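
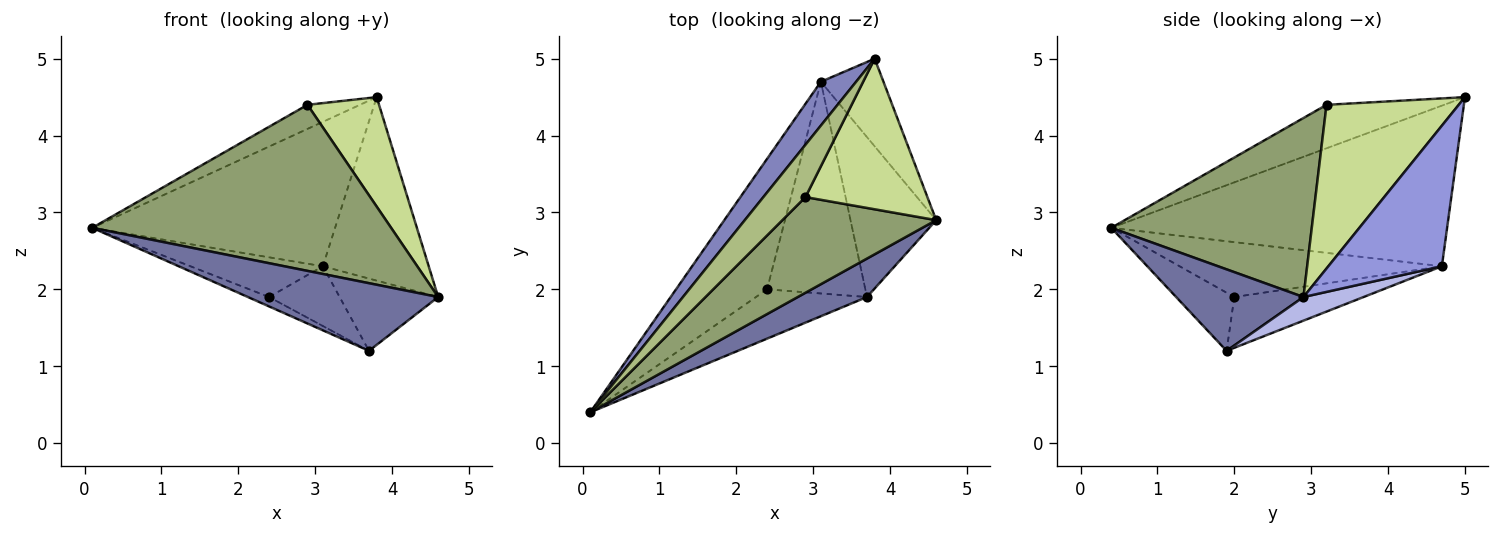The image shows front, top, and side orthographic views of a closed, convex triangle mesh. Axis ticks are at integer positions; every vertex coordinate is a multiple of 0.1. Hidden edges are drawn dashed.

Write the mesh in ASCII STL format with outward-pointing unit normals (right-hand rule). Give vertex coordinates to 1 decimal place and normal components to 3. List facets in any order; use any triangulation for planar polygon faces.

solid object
 facet normal 0.503 -0.752 0.427
  outer loop
   vertex 3.7 1.9 1.2
   vertex 4.6 2.9 1.9
   vertex 0.1 0.4 2.8
  endloop
 endfacet
 facet normal -0.798 0.577 0.175
  outer loop
   vertex 3.1 4.7 2.3
   vertex 0.1 0.4 2.8
   vertex 3.8 5.0 4.5
  endloop
 endfacet
 facet normal 0.695 0.648 -0.310
  outer loop
   vertex 3.1 4.7 2.3
   vertex 3.8 5.0 4.5
   vertex 4.6 2.9 1.9
  endloop
 endfacet
 facet normal 0.244 0.399 -0.884
  outer loop
   vertex 3.1 4.7 2.3
   vertex 4.6 2.9 1.9
   vertex 3.7 1.9 1.2
  endloop
 endfacet
 facet normal 0.503 -0.749 0.432
  outer loop
   vertex 2.9 3.2 4.4
   vertex 0.1 0.4 2.8
   vertex 4.6 2.9 1.9
  endloop
 endfacet
 facet normal -0.684 0.305 0.663
  outer loop
   vertex 2.9 3.2 4.4
   vertex 3.8 5.0 4.5
   vertex 0.1 0.4 2.8
  endloop
 endfacet
 facet normal 0.736 -0.398 0.548
  outer loop
   vertex 2.9 3.2 4.4
   vertex 4.6 2.9 1.9
   vertex 3.8 5.0 4.5
  endloop
 endfacet
 facet normal -0.458 0.166 -0.873
  outer loop
   vertex 2.4 2.0 1.9
   vertex 3.7 1.9 1.2
   vertex 0.1 0.4 2.8
  endloop
 endfacet
 facet normal -0.500 0.252 -0.829
  outer loop
   vertex 2.4 2.0 1.9
   vertex 0.1 0.4 2.8
   vertex 3.1 4.7 2.3
  endloop
 endfacet
 facet normal -0.445 0.243 -0.862
  outer loop
   vertex 2.4 2.0 1.9
   vertex 3.1 4.7 2.3
   vertex 3.7 1.9 1.2
  endloop
 endfacet
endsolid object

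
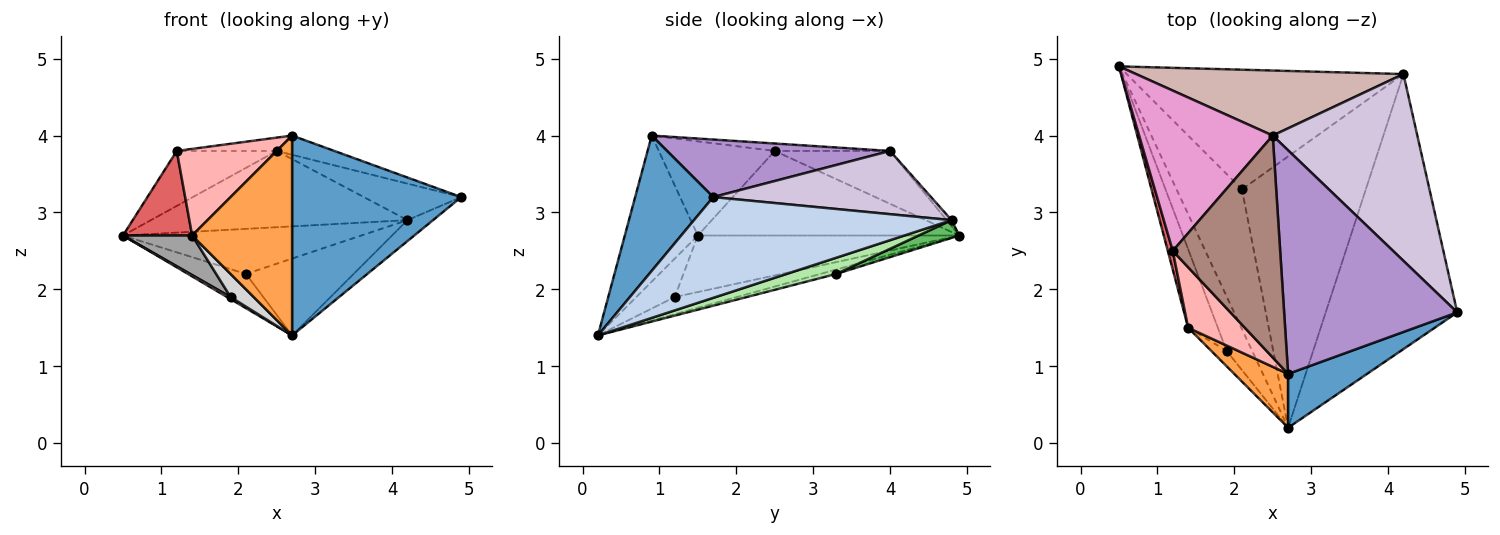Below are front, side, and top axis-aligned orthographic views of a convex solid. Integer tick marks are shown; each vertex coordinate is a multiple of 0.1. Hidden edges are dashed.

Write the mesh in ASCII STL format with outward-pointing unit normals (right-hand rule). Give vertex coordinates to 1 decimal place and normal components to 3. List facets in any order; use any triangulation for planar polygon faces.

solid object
 facet normal 0.407 -0.882 0.237
  outer loop
   vertex 2.7 0.9 4.0
   vertex 2.7 0.2 1.4
   vertex 4.9 1.7 3.2
  endloop
 endfacet
 facet normal 0.607 0.060 -0.792
  outer loop
   vertex 4.2 4.8 2.9
   vertex 4.9 1.7 3.2
   vertex 2.7 0.2 1.4
  endloop
 endfacet
 facet normal -0.577 -0.789 0.212
  outer loop
   vertex 1.4 1.5 2.7
   vertex 2.7 0.2 1.4
   vertex 2.7 0.9 4.0
  endloop
 endfacet
 facet normal -0.065 0.237 -0.969
  outer loop
   vertex 2.1 3.3 2.2
   vertex 2.7 0.2 1.4
   vertex 0.5 4.9 2.7
  endloop
 endfacet
 facet normal 0.060 0.352 -0.934
  outer loop
   vertex 2.1 3.3 2.2
   vertex 0.5 4.9 2.7
   vertex 4.2 4.8 2.9
  endloop
 endfacet
 facet normal 0.125 0.271 -0.955
  outer loop
   vertex 2.1 3.3 2.2
   vertex 4.2 4.8 2.9
   vertex 2.7 0.2 1.4
  endloop
 endfacet
 facet normal -0.965 -0.255 0.057
  outer loop
   vertex 1.2 2.5 3.8
   vertex 0.5 4.9 2.7
   vertex 1.4 1.5 2.7
  endloop
 endfacet
 facet normal -0.689 -0.594 0.415
  outer loop
   vertex 1.2 2.5 3.8
   vertex 1.4 1.5 2.7
   vertex 2.7 0.9 4.0
  endloop
 endfacet
 facet normal 0.314 0.081 0.946
  outer loop
   vertex 2.5 4.0 3.8
   vertex 2.7 0.9 4.0
   vertex 4.9 1.7 3.2
  endloop
 endfacet
 facet normal 0.394 0.176 0.902
  outer loop
   vertex 2.5 4.0 3.8
   vertex 4.9 1.7 3.2
   vertex 4.2 4.8 2.9
  endloop
 endfacet
 facet normal -0.069 0.060 0.996
  outer loop
   vertex 2.5 4.0 3.8
   vertex 1.2 2.5 3.8
   vertex 2.7 0.9 4.0
  endloop
 endfacet
 facet normal -0.015 0.761 0.649
  outer loop
   vertex 2.5 4.0 3.8
   vertex 4.2 4.8 2.9
   vertex 0.5 4.9 2.7
  endloop
 endfacet
 facet normal -0.351 0.304 0.886
  outer loop
   vertex 2.5 4.0 3.8
   vertex 0.5 4.9 2.7
   vertex 1.2 2.5 3.8
  endloop
 endfacet
 facet normal -0.558 -0.032 -0.829
  outer loop
   vertex 1.9 1.2 1.9
   vertex 0.5 4.9 2.7
   vertex 2.7 0.2 1.4
  endloop
 endfacet
 facet normal -0.862 -0.228 -0.453
  outer loop
   vertex 1.9 1.2 1.9
   vertex 1.4 1.5 2.7
   vertex 0.5 4.9 2.7
  endloop
 endfacet
 facet normal -0.811 -0.487 -0.324
  outer loop
   vertex 1.9 1.2 1.9
   vertex 2.7 0.2 1.4
   vertex 1.4 1.5 2.7
  endloop
 endfacet
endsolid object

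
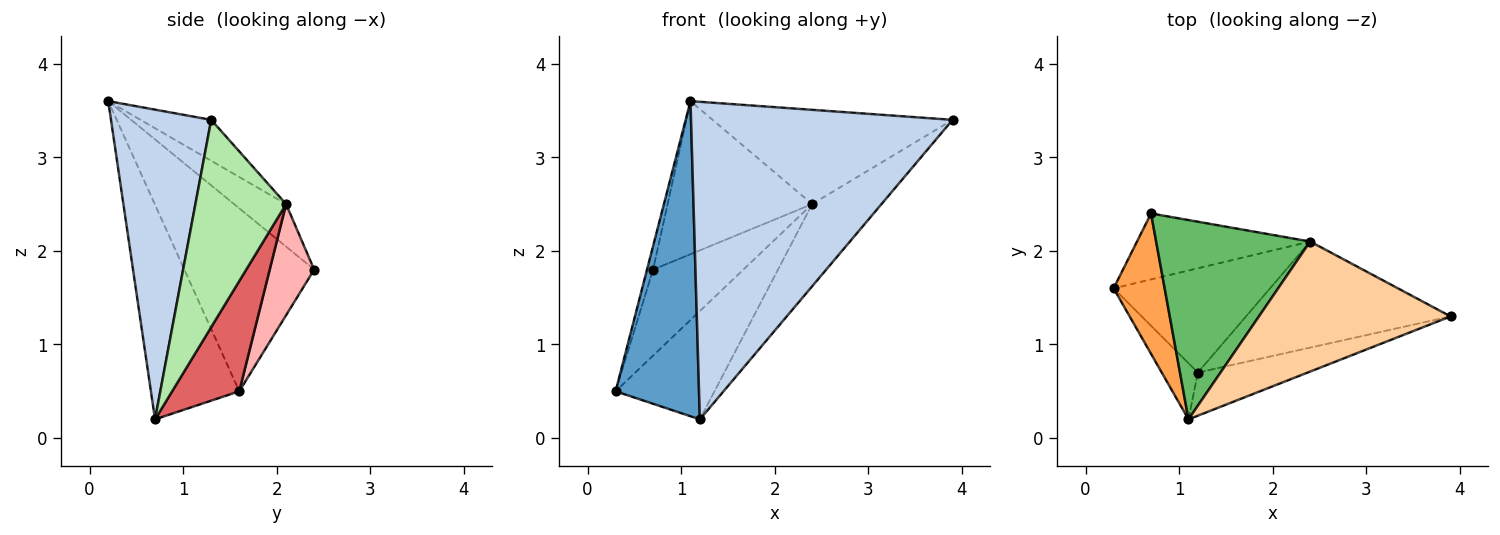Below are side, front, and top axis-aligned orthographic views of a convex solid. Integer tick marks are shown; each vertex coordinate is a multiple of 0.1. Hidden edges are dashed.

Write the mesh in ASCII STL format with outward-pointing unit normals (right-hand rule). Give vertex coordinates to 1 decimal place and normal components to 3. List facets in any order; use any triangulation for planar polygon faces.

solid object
 facet normal -0.722 -0.681 -0.121
  outer loop
   vertex 1.2 0.7 0.2
   vertex 1.1 0.2 3.6
   vertex 0.3 1.6 0.5
  endloop
 endfacet
 facet normal 0.355 -0.926 -0.126
  outer loop
   vertex 1.2 0.7 0.2
   vertex 3.9 1.3 3.4
   vertex 1.1 0.2 3.6
  endloop
 endfacet
 facet normal -0.962 0.045 0.269
  outer loop
   vertex 0.7 2.4 1.8
   vertex 0.3 1.6 0.5
   vertex 1.1 0.2 3.6
  endloop
 endfacet
 facet normal -0.170 0.578 0.798
  outer loop
   vertex 2.4 2.1 2.5
   vertex 1.1 0.2 3.6
   vertex 3.9 1.3 3.4
  endloop
 endfacet
 facet normal -0.214 0.595 0.775
  outer loop
   vertex 2.4 2.1 2.5
   vertex 0.7 2.4 1.8
   vertex 1.1 0.2 3.6
  endloop
 endfacet
 facet normal 0.625 0.478 -0.617
  outer loop
   vertex 2.4 2.1 2.5
   vertex 3.9 1.3 3.4
   vertex 1.2 0.7 0.2
  endloop
 endfacet
 facet normal 0.439 0.647 -0.623
  outer loop
   vertex 2.4 2.1 2.5
   vertex 1.2 0.7 0.2
   vertex 0.3 1.6 0.5
  endloop
 endfacet
 facet normal 0.364 0.739 -0.567
  outer loop
   vertex 2.4 2.1 2.5
   vertex 0.3 1.6 0.5
   vertex 0.7 2.4 1.8
  endloop
 endfacet
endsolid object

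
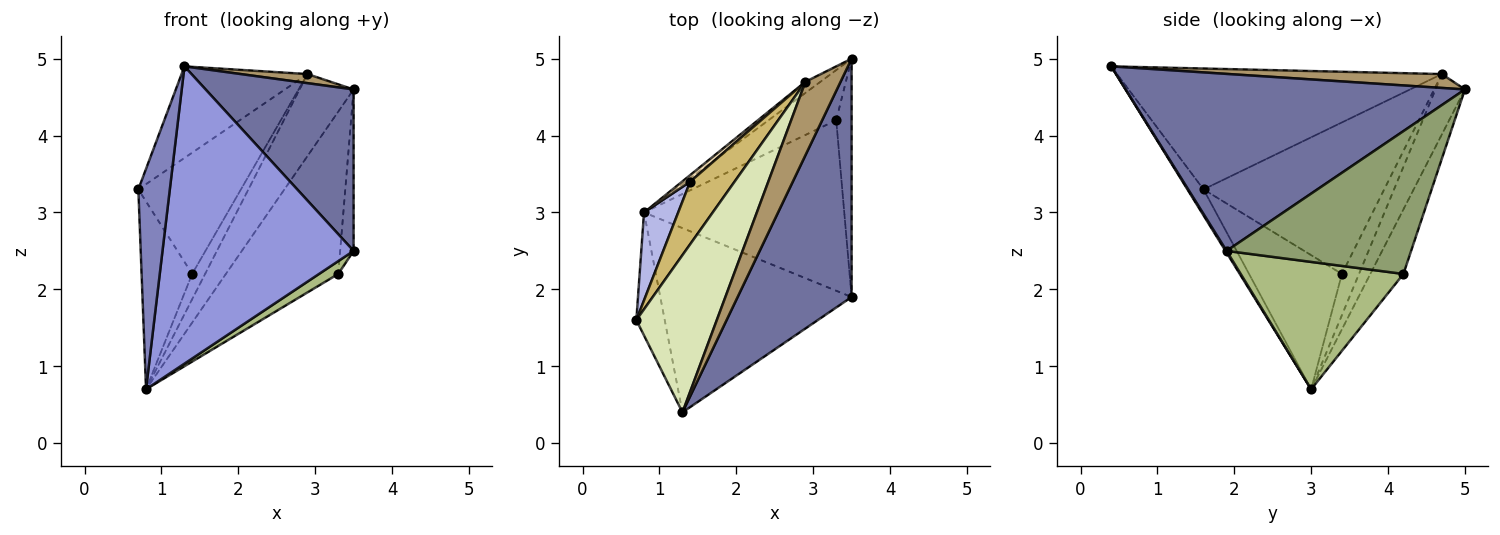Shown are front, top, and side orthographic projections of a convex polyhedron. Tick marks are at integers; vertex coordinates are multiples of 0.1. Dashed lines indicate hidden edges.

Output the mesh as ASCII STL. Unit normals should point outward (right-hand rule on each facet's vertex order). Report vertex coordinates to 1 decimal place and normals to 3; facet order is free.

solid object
 facet normal 0.789 -0.344 0.508
  outer loop
   vertex 1.3 0.4 4.9
   vertex 3.5 1.9 2.5
   vertex 3.5 5.0 4.6
  endloop
 endfacet
 facet normal -0.408 -0.797 -0.445
  outer loop
   vertex 1.3 0.4 4.9
   vertex 0.7 1.6 3.3
   vertex 0.8 3.0 0.7
  endloop
 endfacet
 facet normal 0.005 -0.850 -0.527
  outer loop
   vertex 1.3 0.4 4.9
   vertex 0.8 3.0 0.7
   vertex 3.5 1.9 2.5
  endloop
 endfacet
 facet normal -0.857 0.467 0.218
  outer loop
   vertex 1.4 3.4 2.2
   vertex 0.8 3.0 0.7
   vertex 0.7 1.6 3.3
  endloop
 endfacet
 facet normal 0.992 0.072 -0.107
  outer loop
   vertex 3.3 4.2 2.2
   vertex 3.5 5.0 4.6
   vertex 3.5 1.9 2.5
  endloop
 endfacet
 facet normal 0.536 -0.063 -0.842
  outer loop
   vertex 3.3 4.2 2.2
   vertex 3.5 1.9 2.5
   vertex 0.8 3.0 0.7
  endloop
 endfacet
 facet normal -0.271 0.920 -0.284
  outer loop
   vertex 3.3 4.2 2.2
   vertex 0.8 3.0 0.7
   vertex 3.5 5.0 4.6
  endloop
 endfacet
 facet normal -0.792 0.307 0.527
  outer loop
   vertex 2.9 4.7 4.8
   vertex 0.7 1.6 3.3
   vertex 1.3 0.4 4.9
  endloop
 endfacet
 facet normal 0.365 -0.114 0.924
  outer loop
   vertex 2.9 4.7 4.8
   vertex 1.3 0.4 4.9
   vertex 3.5 5.0 4.6
  endloop
 endfacet
 facet normal -0.843 0.479 0.247
  outer loop
   vertex 2.9 4.7 4.8
   vertex 1.4 3.4 2.2
   vertex 0.7 1.6 3.3
  endloop
 endfacet
 facet normal -0.475 0.872 -0.118
  outer loop
   vertex 2.9 4.7 4.8
   vertex 3.5 5.0 4.6
   vertex 0.8 3.0 0.7
  endloop
 endfacet
 facet normal -0.787 0.597 0.156
  outer loop
   vertex 2.9 4.7 4.8
   vertex 0.8 3.0 0.7
   vertex 1.4 3.4 2.2
  endloop
 endfacet
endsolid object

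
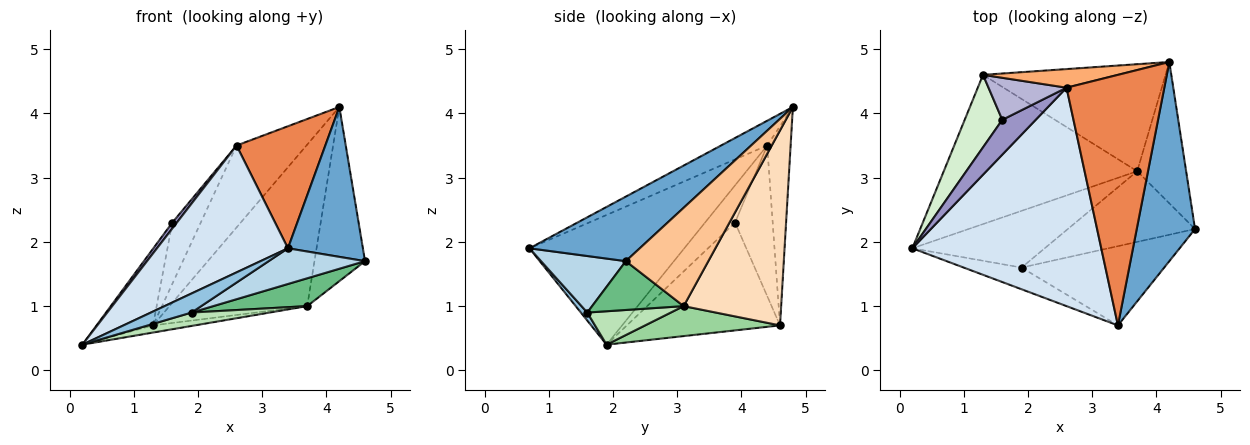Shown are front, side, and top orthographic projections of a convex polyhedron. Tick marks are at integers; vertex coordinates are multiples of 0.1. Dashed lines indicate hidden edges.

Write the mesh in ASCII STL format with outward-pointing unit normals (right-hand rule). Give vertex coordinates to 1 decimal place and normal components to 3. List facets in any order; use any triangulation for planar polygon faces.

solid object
 facet normal 0.663 -0.450 0.598
  outer loop
   vertex 3.4 0.7 1.9
   vertex 4.6 2.2 1.7
   vertex 4.2 4.8 4.1
  endloop
 endfacet
 facet normal 0.104 -0.657 -0.747
  outer loop
   vertex 1.9 1.6 0.9
   vertex 3.4 0.7 1.9
   vertex 0.2 1.9 0.4
  endloop
 endfacet
 facet normal 0.340 -0.386 -0.857
  outer loop
   vertex 1.9 1.6 0.9
   vertex 4.6 2.2 1.7
   vertex 3.4 0.7 1.9
  endloop
 endfacet
 facet normal -0.510 -0.432 0.744
  outer loop
   vertex 2.6 4.4 3.5
   vertex 0.2 1.9 0.4
   vertex 3.4 0.7 1.9
  endloop
 endfacet
 facet normal -0.222 -0.427 0.877
  outer loop
   vertex 2.6 4.4 3.5
   vertex 3.4 0.7 1.9
   vertex 4.2 4.8 4.1
  endloop
 endfacet
 facet normal -0.311 0.927 0.210
  outer loop
   vertex 2.6 4.4 3.5
   vertex 4.2 4.8 4.1
   vertex 1.3 4.6 0.7
  endloop
 endfacet
 facet normal 0.785 0.481 -0.390
  outer loop
   vertex 3.7 3.1 1.0
   vertex 4.2 4.8 4.1
   vertex 4.6 2.2 1.7
  endloop
 endfacet
 facet normal 0.508 0.718 -0.476
  outer loop
   vertex 3.7 3.1 1.0
   vertex 1.3 4.6 0.7
   vertex 4.2 4.8 4.1
  endloop
 endfacet
 facet normal 0.336 -0.345 -0.876
  outer loop
   vertex 3.7 3.1 1.0
   vertex 4.6 2.2 1.7
   vertex 1.9 1.6 0.9
  endloop
 endfacet
 facet normal 0.153 0.047 -0.987
  outer loop
   vertex 3.7 3.1 1.0
   vertex 0.2 1.9 0.4
   vertex 1.3 4.6 0.7
  endloop
 endfacet
 facet normal 0.239 -0.223 -0.945
  outer loop
   vertex 3.7 3.1 1.0
   vertex 1.9 1.6 0.9
   vertex 0.2 1.9 0.4
  endloop
 endfacet
 facet normal -0.892 0.329 0.311
  outer loop
   vertex 1.6 3.9 2.3
   vertex 1.3 4.6 0.7
   vertex 0.2 1.9 0.4
  endloop
 endfacet
 facet normal -0.740 -0.112 0.663
  outer loop
   vertex 1.6 3.9 2.3
   vertex 0.2 1.9 0.4
   vertex 2.6 4.4 3.5
  endloop
 endfacet
 facet normal -0.737 0.557 0.382
  outer loop
   vertex 1.6 3.9 2.3
   vertex 2.6 4.4 3.5
   vertex 1.3 4.6 0.7
  endloop
 endfacet
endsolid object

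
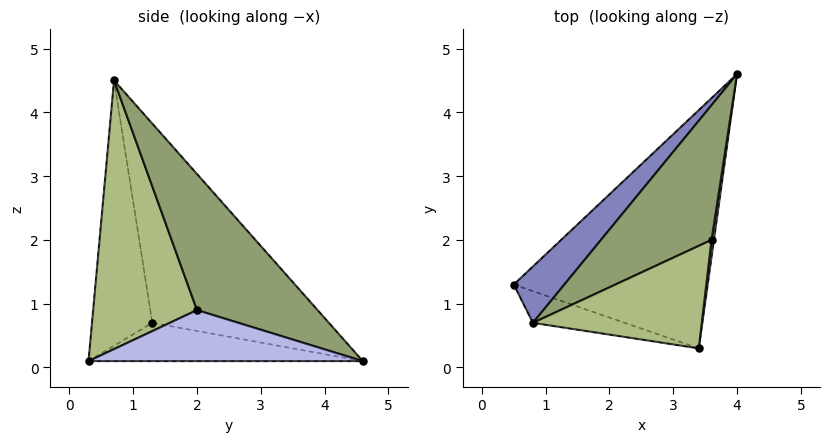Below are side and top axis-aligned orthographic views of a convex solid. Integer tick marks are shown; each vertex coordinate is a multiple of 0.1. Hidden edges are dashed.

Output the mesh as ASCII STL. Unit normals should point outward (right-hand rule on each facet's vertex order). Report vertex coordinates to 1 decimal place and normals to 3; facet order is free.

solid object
 facet normal -0.194 0.027 -0.981
  outer loop
   vertex 3.4 0.3 0.1
   vertex 0.5 1.3 0.7
   vertex 4.0 4.6 0.1
  endloop
 endfacet
 facet normal -0.661 0.731 0.168
  outer loop
   vertex 0.8 0.7 4.5
   vertex 4.0 4.6 0.1
   vertex 0.5 1.3 0.7
  endloop
 endfacet
 facet normal -0.346 -0.931 -0.120
  outer loop
   vertex 0.8 0.7 4.5
   vertex 0.5 1.3 0.7
   vertex 3.4 0.3 0.1
  endloop
 endfacet
 facet normal 0.989 -0.138 0.046
  outer loop
   vertex 3.6 2.0 0.9
   vertex 3.4 0.3 0.1
   vertex 4.0 4.6 0.1
  endloop
 endfacet
 facet normal 0.774 0.074 0.629
  outer loop
   vertex 3.6 2.0 0.9
   vertex 4.0 4.6 0.1
   vertex 0.8 0.7 4.5
  endloop
 endfacet
 facet normal 0.799 -0.330 0.502
  outer loop
   vertex 3.6 2.0 0.9
   vertex 0.8 0.7 4.5
   vertex 3.4 0.3 0.1
  endloop
 endfacet
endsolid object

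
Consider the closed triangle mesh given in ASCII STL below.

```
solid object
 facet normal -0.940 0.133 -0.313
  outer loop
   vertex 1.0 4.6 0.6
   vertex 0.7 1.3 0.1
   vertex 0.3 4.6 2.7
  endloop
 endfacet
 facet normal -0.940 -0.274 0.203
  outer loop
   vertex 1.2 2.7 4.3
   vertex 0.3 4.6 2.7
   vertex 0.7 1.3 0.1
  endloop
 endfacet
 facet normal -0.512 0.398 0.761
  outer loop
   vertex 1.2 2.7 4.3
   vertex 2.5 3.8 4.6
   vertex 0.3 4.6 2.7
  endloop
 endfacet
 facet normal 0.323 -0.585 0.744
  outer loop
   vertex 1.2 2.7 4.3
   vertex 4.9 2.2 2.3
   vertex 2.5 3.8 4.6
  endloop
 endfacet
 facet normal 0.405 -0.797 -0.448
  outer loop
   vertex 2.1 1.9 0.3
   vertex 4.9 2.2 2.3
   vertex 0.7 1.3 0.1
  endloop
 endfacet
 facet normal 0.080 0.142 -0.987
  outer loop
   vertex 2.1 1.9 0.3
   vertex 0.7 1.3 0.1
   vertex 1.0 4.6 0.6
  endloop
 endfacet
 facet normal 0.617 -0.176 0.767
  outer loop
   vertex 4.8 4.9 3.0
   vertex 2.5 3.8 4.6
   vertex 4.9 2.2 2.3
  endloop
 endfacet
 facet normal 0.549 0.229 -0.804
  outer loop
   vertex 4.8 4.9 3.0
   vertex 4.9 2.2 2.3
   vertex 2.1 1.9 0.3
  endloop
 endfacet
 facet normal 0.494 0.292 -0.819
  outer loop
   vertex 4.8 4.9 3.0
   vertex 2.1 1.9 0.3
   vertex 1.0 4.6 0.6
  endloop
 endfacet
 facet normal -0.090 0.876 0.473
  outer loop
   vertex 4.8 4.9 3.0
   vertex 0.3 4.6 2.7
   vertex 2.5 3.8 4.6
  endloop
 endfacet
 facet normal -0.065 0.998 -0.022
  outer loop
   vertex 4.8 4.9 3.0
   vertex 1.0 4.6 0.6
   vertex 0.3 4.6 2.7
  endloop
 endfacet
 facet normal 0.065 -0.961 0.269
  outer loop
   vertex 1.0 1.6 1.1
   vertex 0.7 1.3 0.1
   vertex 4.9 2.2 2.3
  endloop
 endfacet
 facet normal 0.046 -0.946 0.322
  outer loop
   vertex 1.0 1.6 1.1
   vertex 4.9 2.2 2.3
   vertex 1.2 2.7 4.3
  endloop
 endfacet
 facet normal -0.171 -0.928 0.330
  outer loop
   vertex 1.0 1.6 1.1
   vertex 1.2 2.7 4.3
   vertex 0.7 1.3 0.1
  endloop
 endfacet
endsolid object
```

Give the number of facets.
14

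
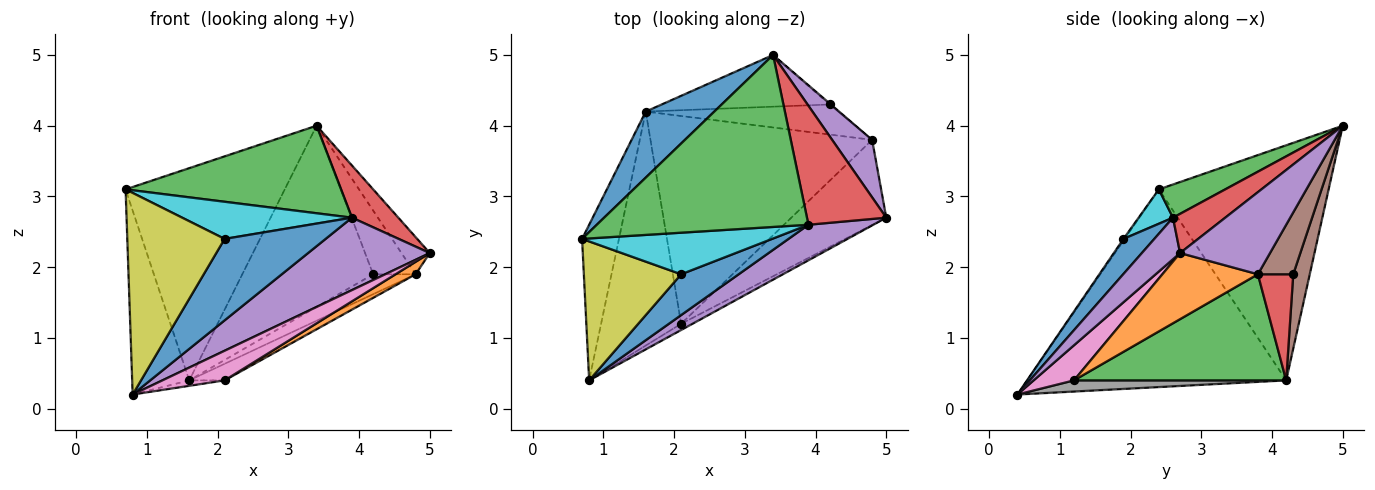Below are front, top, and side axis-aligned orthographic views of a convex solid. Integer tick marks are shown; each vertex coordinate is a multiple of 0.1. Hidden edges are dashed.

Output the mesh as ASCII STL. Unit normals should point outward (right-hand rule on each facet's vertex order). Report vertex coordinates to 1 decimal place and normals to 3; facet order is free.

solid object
 facet normal -0.714 0.669 0.208
  outer loop
   vertex 1.6 4.2 0.4
   vertex 0.7 2.4 3.1
   vertex 3.4 5.0 4.0
  endloop
 endfacet
 facet normal -0.961 0.212 -0.179
  outer loop
   vertex 1.6 4.2 0.4
   vertex 0.8 0.4 0.2
   vertex 0.7 2.4 3.1
  endloop
 endfacet
 facet normal 0.138 -0.449 0.883
  outer loop
   vertex 3.9 2.6 2.7
   vertex 3.4 5.0 4.0
   vertex 0.7 2.4 3.1
  endloop
 endfacet
 facet normal 0.412 -0.366 0.834
  outer loop
   vertex 3.9 2.6 2.7
   vertex 5.0 2.7 2.2
   vertex 3.4 5.0 4.0
  endloop
 endfacet
 facet normal 0.271 -0.864 0.424
  outer loop
   vertex 3.9 2.6 2.7
   vertex 0.8 0.4 0.2
   vertex 5.0 2.7 2.2
  endloop
 endfacet
 facet normal 0.120 0.955 -0.272
  outer loop
   vertex 4.2 4.3 1.9
   vertex 1.6 4.2 0.4
   vertex 3.4 5.0 4.0
  endloop
 endfacet
 facet normal 0.535 -0.827 -0.174
  outer loop
   vertex 2.1 1.2 0.4
   vertex 5.0 2.7 2.2
   vertex 0.8 0.4 0.2
  endloop
 endfacet
 facet normal 0.138 0.023 -0.990
  outer loop
   vertex 2.1 1.2 0.4
   vertex 0.8 0.4 0.2
   vertex 1.6 4.2 0.4
  endloop
 endfacet
 facet normal -0.010 -0.823 0.567
  outer loop
   vertex 2.1 1.9 2.4
   vertex 0.7 2.4 3.1
   vertex 0.8 0.4 0.2
  endloop
 endfacet
 facet normal 0.134 -0.660 0.739
  outer loop
   vertex 2.1 1.9 2.4
   vertex 3.9 2.6 2.7
   vertex 0.7 2.4 3.1
  endloop
 endfacet
 facet normal 0.263 -0.862 0.432
  outer loop
   vertex 2.1 1.9 2.4
   vertex 0.8 0.4 0.2
   vertex 3.9 2.6 2.7
  endloop
 endfacet
 facet normal 0.567 -0.119 -0.815
  outer loop
   vertex 4.8 3.8 1.9
   vertex 5.0 2.7 2.2
   vertex 2.1 1.2 0.4
  endloop
 endfacet
 facet normal 0.431 0.072 -0.900
  outer loop
   vertex 4.8 3.8 1.9
   vertex 2.1 1.2 0.4
   vertex 1.6 4.2 0.4
  endloop
 endfacet
 facet normal 0.418 0.501 -0.758
  outer loop
   vertex 4.8 3.8 1.9
   vertex 1.6 4.2 0.4
   vertex 4.2 4.3 1.9
  endloop
 endfacet
 facet normal 0.865 0.272 0.421
  outer loop
   vertex 4.8 3.8 1.9
   vertex 3.4 5.0 4.0
   vertex 5.0 2.7 2.2
  endloop
 endfacet
 facet normal 0.640 0.768 -0.012
  outer loop
   vertex 4.8 3.8 1.9
   vertex 4.2 4.3 1.9
   vertex 3.4 5.0 4.0
  endloop
 endfacet
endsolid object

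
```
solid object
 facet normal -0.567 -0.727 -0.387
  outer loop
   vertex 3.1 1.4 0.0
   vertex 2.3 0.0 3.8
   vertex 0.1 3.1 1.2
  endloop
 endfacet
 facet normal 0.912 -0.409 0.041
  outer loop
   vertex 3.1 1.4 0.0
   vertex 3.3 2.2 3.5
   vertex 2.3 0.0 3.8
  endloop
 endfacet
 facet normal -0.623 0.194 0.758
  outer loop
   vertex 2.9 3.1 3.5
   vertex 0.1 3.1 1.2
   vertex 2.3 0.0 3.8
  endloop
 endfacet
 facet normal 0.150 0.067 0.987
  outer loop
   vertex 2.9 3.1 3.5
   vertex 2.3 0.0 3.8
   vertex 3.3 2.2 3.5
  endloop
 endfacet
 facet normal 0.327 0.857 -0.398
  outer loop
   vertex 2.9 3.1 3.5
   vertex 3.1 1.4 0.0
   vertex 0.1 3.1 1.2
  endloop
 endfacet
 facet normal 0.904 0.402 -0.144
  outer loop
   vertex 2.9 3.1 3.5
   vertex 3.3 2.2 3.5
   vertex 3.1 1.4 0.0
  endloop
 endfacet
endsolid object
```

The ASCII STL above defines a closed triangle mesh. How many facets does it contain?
6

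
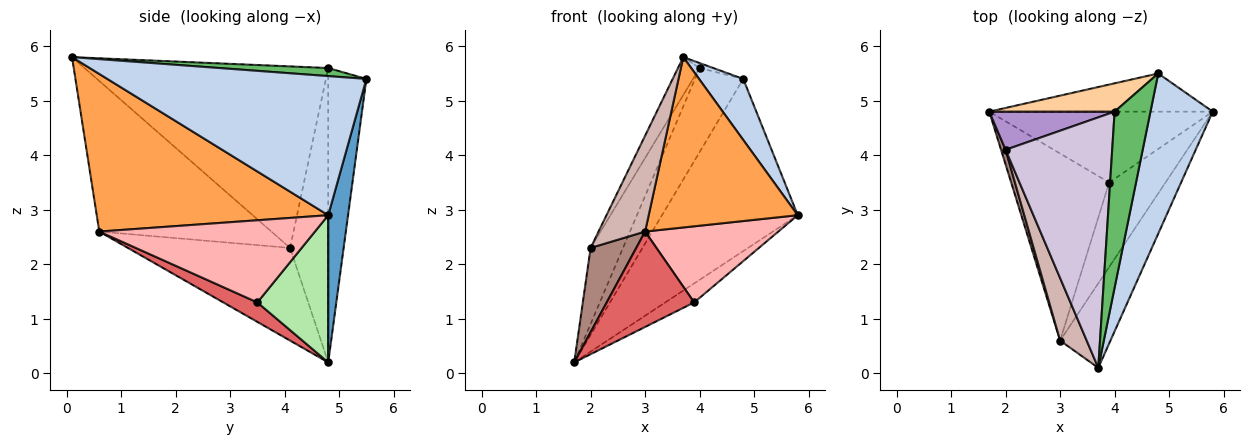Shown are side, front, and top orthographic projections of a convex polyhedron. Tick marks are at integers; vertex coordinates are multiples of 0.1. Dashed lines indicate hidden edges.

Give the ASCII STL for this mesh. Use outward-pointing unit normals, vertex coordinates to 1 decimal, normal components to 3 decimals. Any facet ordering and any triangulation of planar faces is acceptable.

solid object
 facet normal 0.141 0.967 -0.214
  outer loop
   vertex 4.8 5.5 5.4
   vertex 5.8 4.8 2.9
   vertex 1.7 4.8 0.2
  endloop
 endfacet
 facet normal 0.902 -0.154 0.404
  outer loop
   vertex 4.8 5.5 5.4
   vertex 3.7 0.1 5.8
   vertex 5.8 4.8 2.9
  endloop
 endfacet
 facet normal 0.812 -0.523 -0.259
  outer loop
   vertex 3.0 0.6 2.6
   vertex 5.8 4.8 2.9
   vertex 3.7 0.1 5.8
  endloop
 endfacet
 facet normal -0.600 0.758 0.255
  outer loop
   vertex 4.0 4.8 5.6
   vertex 4.8 5.5 5.4
   vertex 1.7 4.8 0.2
  endloop
 endfacet
 facet normal 0.220 0.027 0.975
  outer loop
   vertex 4.0 4.8 5.6
   vertex 3.7 0.1 5.8
   vertex 4.8 5.5 5.4
  endloop
 endfacet
 facet normal 0.537 0.219 -0.815
  outer loop
   vertex 3.9 3.5 1.3
   vertex 1.7 4.8 0.2
   vertex 5.8 4.8 2.9
  endloop
 endfacet
 facet normal 0.174 -0.447 -0.877
  outer loop
   vertex 3.9 3.5 1.3
   vertex 3.0 0.6 2.6
   vertex 1.7 4.8 0.2
  endloop
 endfacet
 facet normal 0.735 -0.454 -0.504
  outer loop
   vertex 3.9 3.5 1.3
   vertex 5.8 4.8 2.9
   vertex 3.0 0.6 2.6
  endloop
 endfacet
 facet normal -0.725 0.616 0.309
  outer loop
   vertex 2.0 4.1 2.3
   vertex 4.0 4.8 5.6
   vertex 1.7 4.8 0.2
  endloop
 endfacet
 facet normal -0.860 0.076 0.505
  outer loop
   vertex 2.0 4.1 2.3
   vertex 3.7 0.1 5.8
   vertex 4.0 4.8 5.6
  endloop
 endfacet
 facet normal -0.962 -0.271 0.047
  outer loop
   vertex 2.0 4.1 2.3
   vertex 1.7 4.8 0.2
   vertex 3.0 0.6 2.6
  endloop
 endfacet
 facet normal -0.952 -0.257 0.168
  outer loop
   vertex 2.0 4.1 2.3
   vertex 3.0 0.6 2.6
   vertex 3.7 0.1 5.8
  endloop
 endfacet
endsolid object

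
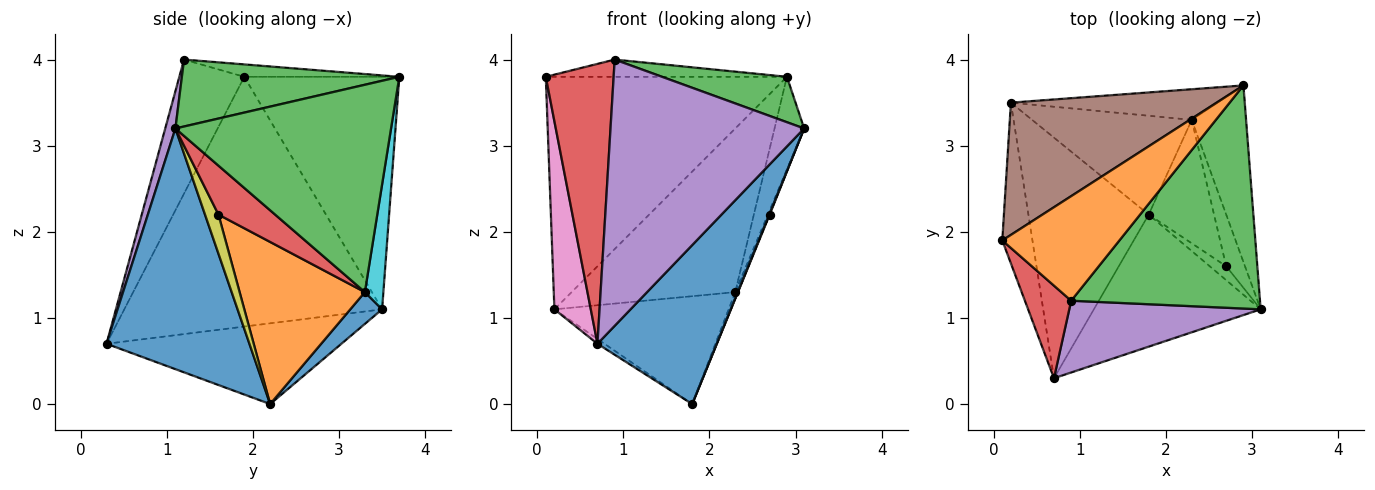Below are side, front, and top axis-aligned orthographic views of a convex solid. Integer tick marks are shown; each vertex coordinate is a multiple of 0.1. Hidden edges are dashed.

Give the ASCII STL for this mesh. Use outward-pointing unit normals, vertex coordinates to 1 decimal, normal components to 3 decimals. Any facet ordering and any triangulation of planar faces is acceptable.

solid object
 facet normal 0.678 -0.566 -0.470
  outer loop
   vertex 0.7 0.3 0.7
   vertex 1.8 2.2 0.0
   vertex 3.1 1.1 3.2
  endloop
 endfacet
 facet normal -0.104 0.162 0.981
  outer loop
   vertex 0.9 1.2 4.0
   vertex 2.9 3.7 3.8
   vertex 0.1 1.9 3.8
  endloop
 endfacet
 facet normal 0.328 -0.188 0.926
  outer loop
   vertex 0.9 1.2 4.0
   vertex 3.1 1.1 3.2
   vertex 2.9 3.7 3.8
  endloop
 endfacet
 facet normal -0.673 -0.702 0.232
  outer loop
   vertex 0.9 1.2 4.0
   vertex 0.1 1.9 3.8
   vertex 0.7 0.3 0.7
  endloop
 endfacet
 facet normal 0.051 -0.964 0.260
  outer loop
   vertex 0.9 1.2 4.0
   vertex 0.7 0.3 0.7
   vertex 3.1 1.1 3.2
  endloop
 endfacet
 facet normal -0.488 0.759 0.432
  outer loop
   vertex 0.2 3.5 1.1
   vertex 0.1 1.9 3.8
   vertex 2.9 3.7 3.8
  endloop
 endfacet
 facet normal -0.983 -0.139 -0.119
  outer loop
   vertex 0.2 3.5 1.1
   vertex 0.7 0.3 0.7
   vertex 0.1 1.9 3.8
  endloop
 endfacet
 facet normal -0.557 0.017 -0.830
  outer loop
   vertex 0.2 3.5 1.1
   vertex 1.8 2.2 0.0
   vertex 0.7 0.3 0.7
  endloop
 endfacet
 facet normal 0.921 -0.037 -0.387
  outer loop
   vertex 2.7 1.6 2.2
   vertex 3.1 1.1 3.2
   vertex 1.8 2.2 0.0
  endloop
 endfacet
 facet normal 0.110 0.977 -0.183
  outer loop
   vertex 2.3 3.3 1.3
   vertex 0.2 3.5 1.1
   vertex 2.9 3.7 3.8
  endloop
 endfacet
 facet normal 0.133 0.731 -0.670
  outer loop
   vertex 2.3 3.3 1.3
   vertex 1.8 2.2 0.0
   vertex 0.2 3.5 1.1
  endloop
 endfacet
 facet normal 0.927 0.020 -0.374
  outer loop
   vertex 2.3 3.3 1.3
   vertex 2.7 1.6 2.2
   vertex 1.8 2.2 0.0
  endloop
 endfacet
 facet normal 0.959 0.132 -0.251
  outer loop
   vertex 2.3 3.3 1.3
   vertex 2.9 3.7 3.8
   vertex 3.1 1.1 3.2
  endloop
 endfacet
 facet normal 0.933 0.030 -0.358
  outer loop
   vertex 2.3 3.3 1.3
   vertex 3.1 1.1 3.2
   vertex 2.7 1.6 2.2
  endloop
 endfacet
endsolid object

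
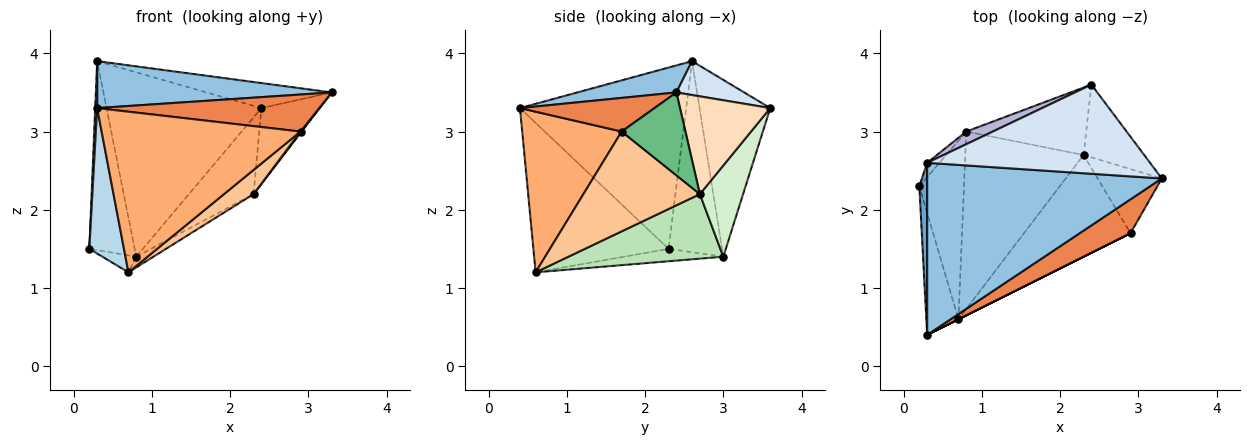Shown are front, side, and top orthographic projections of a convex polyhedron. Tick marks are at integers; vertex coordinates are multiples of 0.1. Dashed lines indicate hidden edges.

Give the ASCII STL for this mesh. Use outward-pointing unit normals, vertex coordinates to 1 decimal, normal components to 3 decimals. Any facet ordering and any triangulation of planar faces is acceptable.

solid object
 facet normal -0.999 -0.012 0.043
  outer loop
   vertex 0.3 2.6 3.9
   vertex 0.2 2.3 1.5
   vertex 0.3 0.4 3.3
  endloop
 endfacet
 facet normal 0.110 -0.262 0.959
  outer loop
   vertex 0.3 2.6 3.9
   vertex 0.3 0.4 3.3
   vertex 3.3 2.4 3.5
  endloop
 endfacet
 facet normal -0.948 -0.243 -0.204
  outer loop
   vertex 0.7 0.6 1.2
   vertex 0.3 0.4 3.3
   vertex 0.2 2.3 1.5
  endloop
 endfacet
 facet normal 0.145 0.267 0.953
  outer loop
   vertex 2.4 3.6 3.3
   vertex 0.3 2.6 3.9
   vertex 3.3 2.4 3.5
  endloop
 endfacet
 facet normal 0.408 -0.673 0.617
  outer loop
   vertex 2.9 1.7 3.0
   vertex 3.3 2.4 3.5
   vertex 0.3 0.4 3.3
  endloop
 endfacet
 facet normal 0.447 -0.894 0.000
  outer loop
   vertex 2.9 1.7 3.0
   vertex 0.3 0.4 3.3
   vertex 0.7 0.6 1.2
  endloop
 endfacet
 facet normal 0.674 -0.171 -0.719
  outer loop
   vertex 2.3 2.7 2.2
   vertex 2.9 1.7 3.0
   vertex 0.7 0.6 1.2
  endloop
 endfacet
 facet normal 0.745 0.482 -0.462
  outer loop
   vertex 2.3 2.7 2.2
   vertex 2.4 3.6 3.3
   vertex 3.3 2.4 3.5
  endloop
 endfacet
 facet normal 0.791 -0.015 -0.612
  outer loop
   vertex 2.3 2.7 2.2
   vertex 3.3 2.4 3.5
   vertex 2.9 1.7 3.0
  endloop
 endfacet
 facet normal -0.266 0.091 -0.960
  outer loop
   vertex 0.8 3.0 1.4
   vertex 0.7 0.6 1.2
   vertex 0.2 2.3 1.5
  endloop
 endfacet
 facet normal 0.478 0.053 -0.877
  outer loop
   vertex 0.8 3.0 1.4
   vertex 2.3 2.7 2.2
   vertex 0.7 0.6 1.2
  endloop
 endfacet
 facet normal 0.449 0.671 -0.590
  outer loop
   vertex 0.8 3.0 1.4
   vertex 2.4 3.6 3.3
   vertex 2.3 2.7 2.2
  endloop
 endfacet
 facet normal -0.762 0.646 -0.049
  outer loop
   vertex 0.8 3.0 1.4
   vertex 0.2 2.3 1.5
   vertex 0.3 2.6 3.9
  endloop
 endfacet
 facet normal -0.415 0.908 0.062
  outer loop
   vertex 0.8 3.0 1.4
   vertex 0.3 2.6 3.9
   vertex 2.4 3.6 3.3
  endloop
 endfacet
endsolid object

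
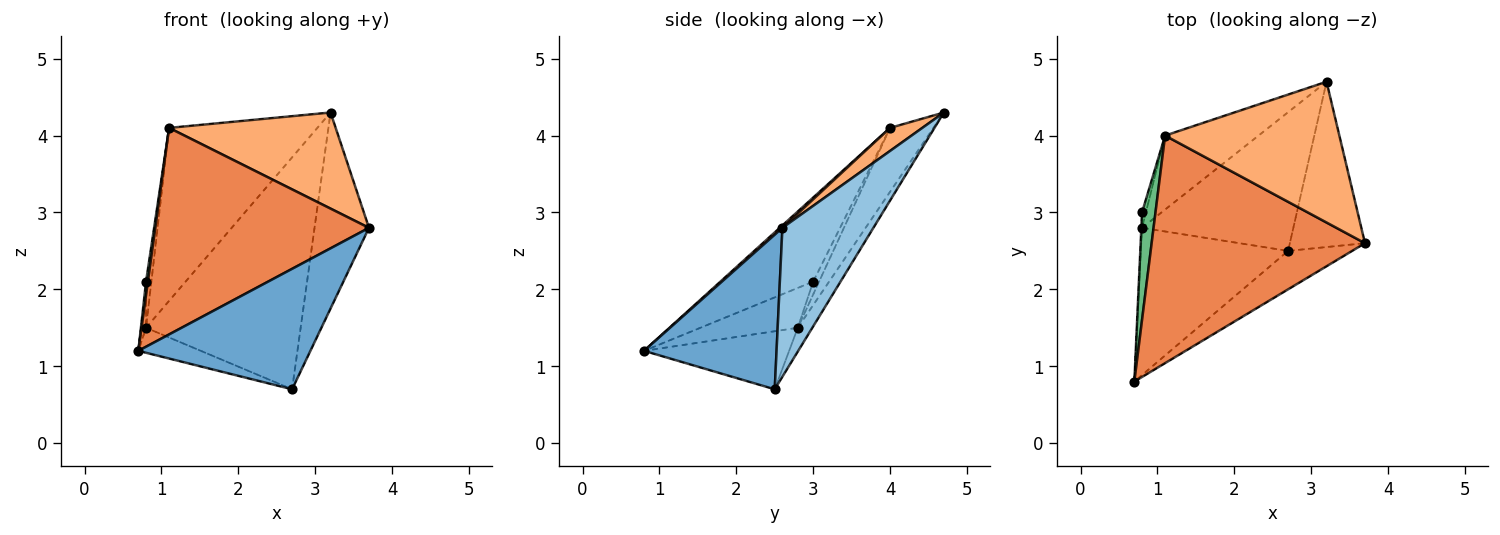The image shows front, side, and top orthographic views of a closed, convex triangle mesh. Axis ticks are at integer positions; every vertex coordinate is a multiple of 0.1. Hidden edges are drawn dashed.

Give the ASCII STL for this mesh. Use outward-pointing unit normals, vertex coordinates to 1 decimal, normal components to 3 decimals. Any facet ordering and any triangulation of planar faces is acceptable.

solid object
 facet normal 0.592 -0.768 -0.245
  outer loop
   vertex 2.7 2.5 0.7
   vertex 3.7 2.6 2.8
   vertex 0.7 0.8 1.2
  endloop
 endfacet
 facet normal 0.787 0.471 -0.397
  outer loop
   vertex 2.7 2.5 0.7
   vertex 3.2 4.7 4.3
   vertex 3.7 2.6 2.8
  endloop
 endfacet
 facet normal -0.362 0.156 -0.919
  outer loop
   vertex 0.8 2.8 1.5
   vertex 2.7 2.5 0.7
   vertex 0.7 0.8 1.2
  endloop
 endfacet
 facet normal -0.080 0.855 -0.512
  outer loop
   vertex 0.8 2.8 1.5
   vertex 3.2 4.7 4.3
   vertex 2.7 2.5 0.7
  endloop
 endfacet
 facet normal 0.008 -0.672 0.740
  outer loop
   vertex 1.1 4.0 4.1
   vertex 0.7 0.8 1.2
   vertex 3.7 2.6 2.8
  endloop
 endfacet
 facet normal 0.109 -0.561 0.821
  outer loop
   vertex 1.1 4.0 4.1
   vertex 3.7 2.6 2.8
   vertex 3.2 4.7 4.3
  endloop
 endfacet
 facet normal -0.260 0.888 -0.380
  outer loop
   vertex 1.1 4.0 4.1
   vertex 3.2 4.7 4.3
   vertex 0.8 2.8 1.5
  endloop
 endfacet
 facet normal -0.998 0.053 -0.018
  outer loop
   vertex 0.8 3.0 2.1
   vertex 0.8 2.8 1.5
   vertex 0.7 0.8 1.2
  endloop
 endfacet
 facet normal -0.987 -0.020 0.158
  outer loop
   vertex 0.8 3.0 2.1
   vertex 0.7 0.8 1.2
   vertex 1.1 4.0 4.1
  endloop
 endfacet
 facet normal -0.725 0.653 -0.218
  outer loop
   vertex 0.8 3.0 2.1
   vertex 1.1 4.0 4.1
   vertex 0.8 2.8 1.5
  endloop
 endfacet
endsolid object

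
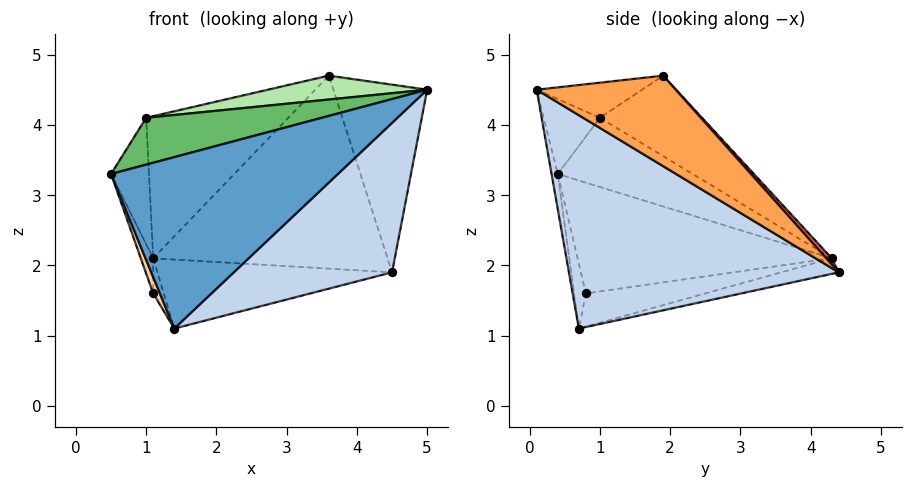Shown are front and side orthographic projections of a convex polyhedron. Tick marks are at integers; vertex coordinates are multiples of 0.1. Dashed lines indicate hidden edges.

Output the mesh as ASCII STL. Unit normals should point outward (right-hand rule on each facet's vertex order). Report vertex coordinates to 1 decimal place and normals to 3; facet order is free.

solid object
 facet normal -0.027 -0.989 -0.146
  outer loop
   vertex 1.4 0.7 1.1
   vertex 5.0 0.1 4.5
   vertex 0.5 0.4 3.3
  endloop
 endfacet
 facet normal 0.609 -0.357 -0.708
  outer loop
   vertex 1.4 0.7 1.1
   vertex 4.5 4.4 1.9
   vertex 5.0 0.1 4.5
  endloop
 endfacet
 facet normal 0.658 0.444 0.608
  outer loop
   vertex 3.6 1.9 4.7
   vertex 5.0 0.1 4.5
   vertex 4.5 4.4 1.9
  endloop
 endfacet
 facet normal -0.801 -0.455 -0.390
  outer loop
   vertex 1.1 0.8 1.6
   vertex 1.4 0.7 1.1
   vertex 0.5 0.4 3.3
  endloop
 endfacet
 facet normal -0.226 -0.706 0.671
  outer loop
   vertex 1.0 1.0 4.1
   vertex 0.5 0.4 3.3
   vertex 5.0 0.1 4.5
  endloop
 endfacet
 facet normal -0.146 -0.221 0.964
  outer loop
   vertex 1.0 1.0 4.1
   vertex 5.0 0.1 4.5
   vertex 3.6 1.9 4.7
  endloop
 endfacet
 facet normal 0.018 0.743 0.669
  outer loop
   vertex 1.1 4.3 2.1
   vertex 3.6 1.9 4.7
   vertex 4.5 4.4 1.9
  endloop
 endfacet
 facet normal -0.354 0.493 0.795
  outer loop
   vertex 1.1 4.3 2.1
   vertex 1.0 1.0 4.1
   vertex 3.6 1.9 4.7
  endloop
 endfacet
 facet normal -0.894 0.252 0.370
  outer loop
   vertex 1.1 4.3 2.1
   vertex 0.5 0.4 3.3
   vertex 1.0 1.0 4.1
  endloop
 endfacet
 facet normal -0.945 0.046 -0.323
  outer loop
   vertex 1.1 4.3 2.1
   vertex 1.1 0.8 1.6
   vertex 0.5 0.4 3.3
  endloop
 endfacet
 facet normal -0.064 0.262 -0.963
  outer loop
   vertex 1.1 4.3 2.1
   vertex 4.5 4.4 1.9
   vertex 1.4 0.7 1.1
  endloop
 endfacet
 facet normal -0.848 0.075 -0.524
  outer loop
   vertex 1.1 4.3 2.1
   vertex 1.4 0.7 1.1
   vertex 1.1 0.8 1.6
  endloop
 endfacet
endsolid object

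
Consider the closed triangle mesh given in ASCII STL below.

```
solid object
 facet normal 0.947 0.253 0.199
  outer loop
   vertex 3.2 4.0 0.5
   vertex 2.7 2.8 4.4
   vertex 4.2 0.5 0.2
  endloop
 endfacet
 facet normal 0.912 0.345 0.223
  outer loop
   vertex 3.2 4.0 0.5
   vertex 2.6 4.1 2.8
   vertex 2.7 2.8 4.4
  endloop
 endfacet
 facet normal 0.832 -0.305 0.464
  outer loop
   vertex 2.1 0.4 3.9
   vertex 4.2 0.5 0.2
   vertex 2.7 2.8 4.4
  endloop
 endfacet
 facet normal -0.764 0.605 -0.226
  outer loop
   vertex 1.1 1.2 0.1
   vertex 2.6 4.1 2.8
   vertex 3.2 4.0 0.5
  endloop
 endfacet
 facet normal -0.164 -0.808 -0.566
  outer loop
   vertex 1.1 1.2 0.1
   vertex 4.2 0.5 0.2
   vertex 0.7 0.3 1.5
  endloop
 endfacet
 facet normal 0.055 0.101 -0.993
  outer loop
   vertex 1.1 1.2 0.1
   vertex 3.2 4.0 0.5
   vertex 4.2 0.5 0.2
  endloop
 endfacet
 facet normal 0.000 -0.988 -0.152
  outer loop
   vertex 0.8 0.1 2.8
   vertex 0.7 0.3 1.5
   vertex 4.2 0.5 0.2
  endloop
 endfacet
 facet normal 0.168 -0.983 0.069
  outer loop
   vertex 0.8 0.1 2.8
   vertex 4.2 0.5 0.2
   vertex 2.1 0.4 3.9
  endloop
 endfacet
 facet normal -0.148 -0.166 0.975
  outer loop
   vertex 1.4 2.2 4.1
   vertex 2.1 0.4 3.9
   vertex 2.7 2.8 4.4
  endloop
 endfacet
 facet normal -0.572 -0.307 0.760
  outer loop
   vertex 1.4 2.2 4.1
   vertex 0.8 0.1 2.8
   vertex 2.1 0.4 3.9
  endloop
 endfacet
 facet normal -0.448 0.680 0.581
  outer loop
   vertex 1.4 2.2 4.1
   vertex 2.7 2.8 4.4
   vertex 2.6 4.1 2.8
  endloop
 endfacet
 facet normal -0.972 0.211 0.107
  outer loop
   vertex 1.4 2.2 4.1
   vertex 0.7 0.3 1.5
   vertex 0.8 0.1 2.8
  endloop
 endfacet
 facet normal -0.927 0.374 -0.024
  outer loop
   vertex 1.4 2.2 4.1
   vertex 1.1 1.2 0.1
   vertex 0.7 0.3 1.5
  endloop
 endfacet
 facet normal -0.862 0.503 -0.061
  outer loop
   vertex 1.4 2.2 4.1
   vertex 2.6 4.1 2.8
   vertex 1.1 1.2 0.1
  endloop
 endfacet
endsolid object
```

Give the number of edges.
21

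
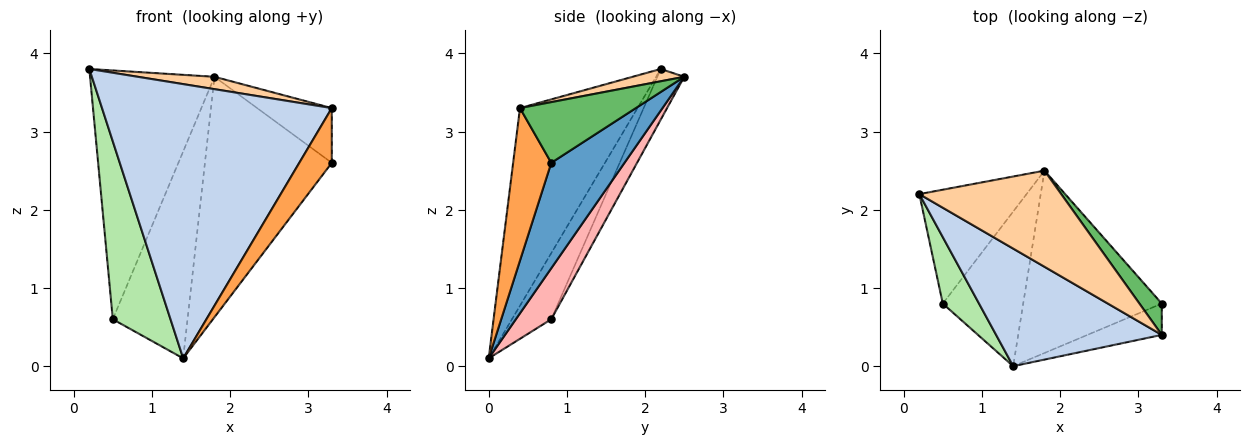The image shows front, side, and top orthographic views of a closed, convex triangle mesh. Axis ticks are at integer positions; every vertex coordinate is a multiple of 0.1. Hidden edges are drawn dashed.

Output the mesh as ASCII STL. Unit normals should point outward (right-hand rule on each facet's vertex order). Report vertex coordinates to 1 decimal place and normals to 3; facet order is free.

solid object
 facet normal 0.418 0.724 -0.549
  outer loop
   vertex 1.8 2.5 3.7
   vertex 3.3 0.8 2.6
   vertex 1.4 0.0 0.1
  endloop
 endfacet
 facet normal -0.425 -0.832 0.357
  outer loop
   vertex 3.3 0.4 3.3
   vertex 0.2 2.2 3.8
   vertex 1.4 0.0 0.1
  endloop
 endfacet
 facet normal 0.714 -0.608 -0.348
  outer loop
   vertex 3.3 0.4 3.3
   vertex 1.4 0.0 0.1
   vertex 3.3 0.8 2.6
  endloop
 endfacet
 facet normal 0.086 -0.127 0.988
  outer loop
   vertex 3.3 0.4 3.3
   vertex 1.8 2.5 3.7
   vertex 0.2 2.2 3.8
  endloop
 endfacet
 facet normal 0.803 0.517 0.296
  outer loop
   vertex 3.3 0.4 3.3
   vertex 3.3 0.8 2.6
   vertex 1.8 2.5 3.7
  endloop
 endfacet
 facet normal -0.538 -0.790 0.295
  outer loop
   vertex 0.5 0.8 0.6
   vertex 1.4 0.0 0.1
   vertex 0.2 2.2 3.8
  endloop
 endfacet
 facet normal -0.193 0.892 -0.408
  outer loop
   vertex 0.5 0.8 0.6
   vertex 0.2 2.2 3.8
   vertex 1.8 2.5 3.7
  endloop
 endfacet
 facet normal 0.355 0.749 -0.560
  outer loop
   vertex 0.5 0.8 0.6
   vertex 1.8 2.5 3.7
   vertex 1.4 0.0 0.1
  endloop
 endfacet
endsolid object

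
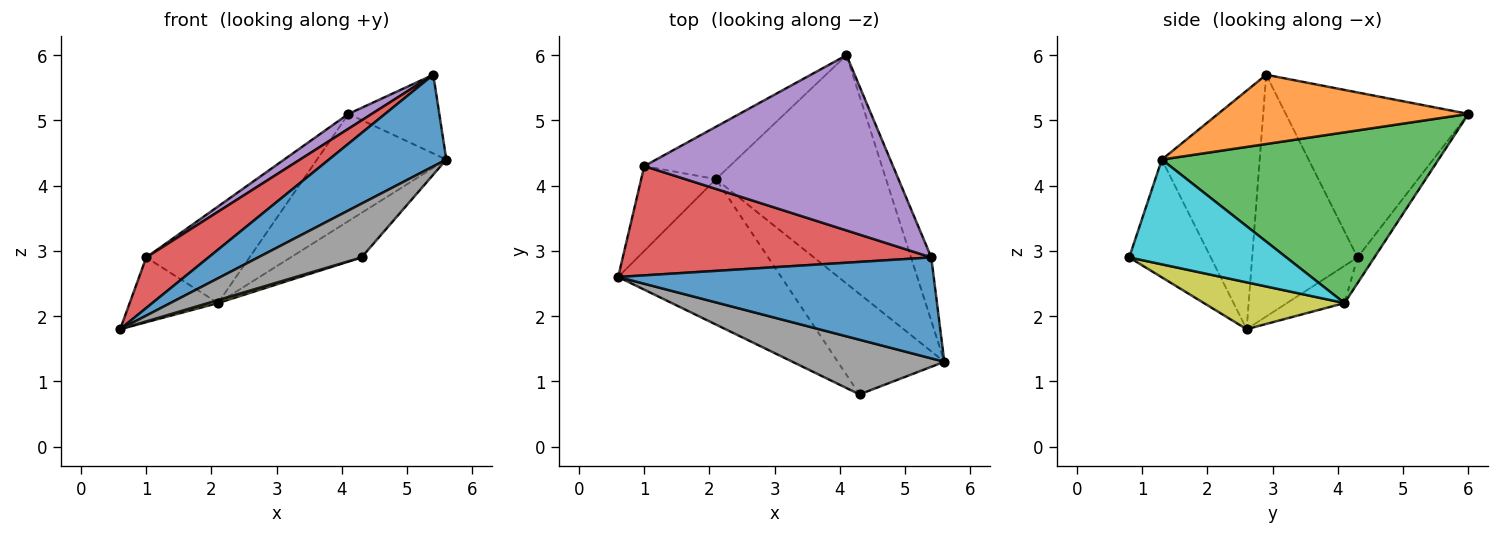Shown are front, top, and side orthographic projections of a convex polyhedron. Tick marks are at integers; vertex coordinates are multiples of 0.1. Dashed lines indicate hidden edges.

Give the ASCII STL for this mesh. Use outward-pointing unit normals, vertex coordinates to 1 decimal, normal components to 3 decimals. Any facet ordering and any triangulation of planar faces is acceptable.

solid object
 facet normal -0.489 -0.586 0.646
  outer loop
   vertex 5.4 2.9 5.7
   vertex 0.6 2.6 1.8
   vertex 5.6 1.3 4.4
  endloop
 endfacet
 facet normal 0.906 0.329 -0.265
  outer loop
   vertex 5.4 2.9 5.7
   vertex 5.6 1.3 4.4
   vertex 4.1 6.0 5.1
  endloop
 endfacet
 facet normal 0.673 0.314 -0.670
  outer loop
   vertex 2.1 4.1 2.2
   vertex 4.1 6.0 5.1
   vertex 5.6 1.3 4.4
  endloop
 endfacet
 facet normal -0.580 -0.342 0.740
  outer loop
   vertex 1.0 4.3 2.9
   vertex 0.6 2.6 1.8
   vertex 5.4 2.9 5.7
  endloop
 endfacet
 facet normal -0.551 -0.070 0.831
  outer loop
   vertex 1.0 4.3 2.9
   vertex 5.4 2.9 5.7
   vertex 4.1 6.0 5.1
  endloop
 endfacet
 facet normal -0.368 0.565 -0.739
  outer loop
   vertex 1.0 4.3 2.9
   vertex 2.1 4.1 2.2
   vertex 0.6 2.6 1.8
  endloop
 endfacet
 facet normal -0.142 0.870 -0.472
  outer loop
   vertex 1.0 4.3 2.9
   vertex 4.1 6.0 5.1
   vertex 2.1 4.1 2.2
  endloop
 endfacet
 facet normal -0.484 -0.614 0.624
  outer loop
   vertex 4.3 0.8 2.9
   vertex 5.6 1.3 4.4
   vertex 0.6 2.6 1.8
  endloop
 endfacet
 facet normal 0.276 -0.020 -0.961
  outer loop
   vertex 4.3 0.8 2.9
   vertex 0.6 2.6 1.8
   vertex 2.1 4.1 2.2
  endloop
 endfacet
 facet normal 0.669 0.301 -0.680
  outer loop
   vertex 4.3 0.8 2.9
   vertex 2.1 4.1 2.2
   vertex 5.6 1.3 4.4
  endloop
 endfacet
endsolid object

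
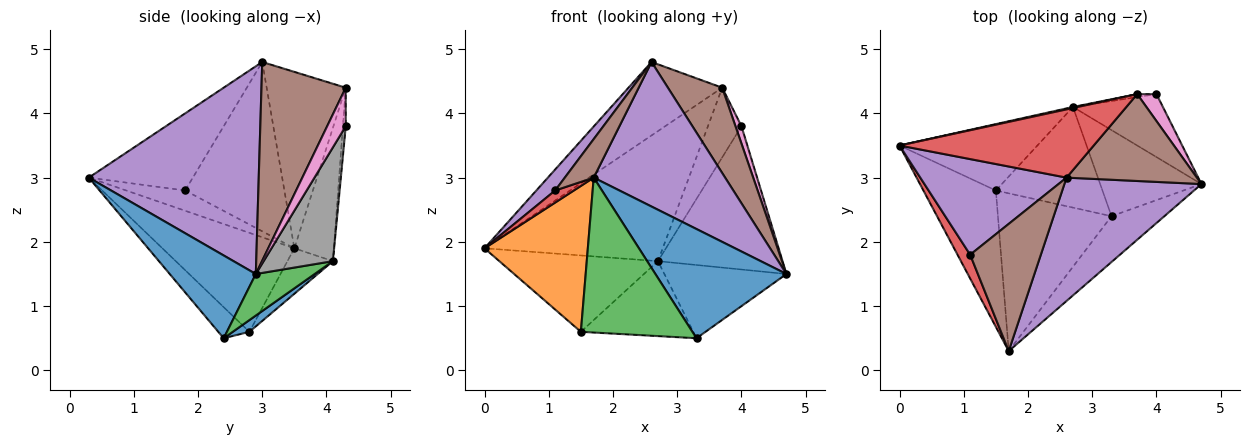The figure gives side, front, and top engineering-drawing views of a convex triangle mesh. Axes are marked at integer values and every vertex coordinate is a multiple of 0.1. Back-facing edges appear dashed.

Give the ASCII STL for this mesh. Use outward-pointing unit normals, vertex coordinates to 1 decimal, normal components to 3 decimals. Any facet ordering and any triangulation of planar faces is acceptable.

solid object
 facet normal 0.518 -0.789 -0.331
  outer loop
   vertex 3.3 2.4 0.5
   vertex 4.7 2.9 1.5
   vertex 1.7 0.3 3.0
  endloop
 endfacet
 facet normal -0.216 0.976 0.008
  outer loop
   vertex 2.7 4.1 1.7
   vertex 0.0 3.5 1.9
   vertex 3.7 4.3 4.4
  endloop
 endfacet
 facet normal 0.298 0.618 -0.727
  outer loop
   vertex 2.7 4.1 1.7
   vertex 4.7 2.9 1.5
   vertex 3.3 2.4 0.5
  endloop
 endfacet
 facet normal -0.526 0.623 0.579
  outer loop
   vertex 2.6 3.0 4.8
   vertex 3.7 4.3 4.4
   vertex 0.0 3.5 1.9
  endloop
 endfacet
 facet normal 0.701 -0.542 0.463
  outer loop
   vertex 2.6 3.0 4.8
   vertex 1.7 0.3 3.0
   vertex 4.7 2.9 1.5
  endloop
 endfacet
 facet normal 0.736 -0.474 0.483
  outer loop
   vertex 2.6 3.0 4.8
   vertex 4.7 2.9 1.5
   vertex 3.7 4.3 4.4
  endloop
 endfacet
 facet normal 0.860 -0.276 0.430
  outer loop
   vertex 4.0 4.3 3.8
   vertex 3.7 4.3 4.4
   vertex 4.7 2.9 1.5
  endloop
 endfacet
 facet normal 0.454 0.816 -0.359
  outer loop
   vertex 4.0 4.3 3.8
   vertex 4.7 2.9 1.5
   vertex 2.7 4.1 1.7
  endloop
 endfacet
 facet normal -0.085 0.996 -0.042
  outer loop
   vertex 4.0 4.3 3.8
   vertex 2.7 4.1 1.7
   vertex 3.7 4.3 4.4
  endloop
 endfacet
 facet normal -0.211 0.738 -0.641
  outer loop
   vertex 1.5 2.8 0.6
   vertex 0.0 3.5 1.9
   vertex 2.7 4.1 1.7
  endloop
 endfacet
 facet normal 0.088 0.595 -0.799
  outer loop
   vertex 1.5 2.8 0.6
   vertex 2.7 4.1 1.7
   vertex 3.3 2.4 0.5
  endloop
 endfacet
 facet normal -0.682 -0.534 -0.499
  outer loop
   vertex 1.5 2.8 0.6
   vertex 1.7 0.3 3.0
   vertex 0.0 3.5 1.9
  endloop
 endfacet
 facet normal -0.192 -0.688 -0.700
  outer loop
   vertex 1.5 2.8 0.6
   vertex 3.3 2.4 0.5
   vertex 1.7 0.3 3.0
  endloop
 endfacet
 facet normal -0.819 -0.260 0.511
  outer loop
   vertex 1.1 1.8 2.8
   vertex 0.0 3.5 1.9
   vertex 1.7 0.3 3.0
  endloop
 endfacet
 facet normal -0.749 -0.142 0.647
  outer loop
   vertex 1.1 1.8 2.8
   vertex 2.6 3.0 4.8
   vertex 0.0 3.5 1.9
  endloop
 endfacet
 facet normal -0.722 -0.201 0.662
  outer loop
   vertex 1.1 1.8 2.8
   vertex 1.7 0.3 3.0
   vertex 2.6 3.0 4.8
  endloop
 endfacet
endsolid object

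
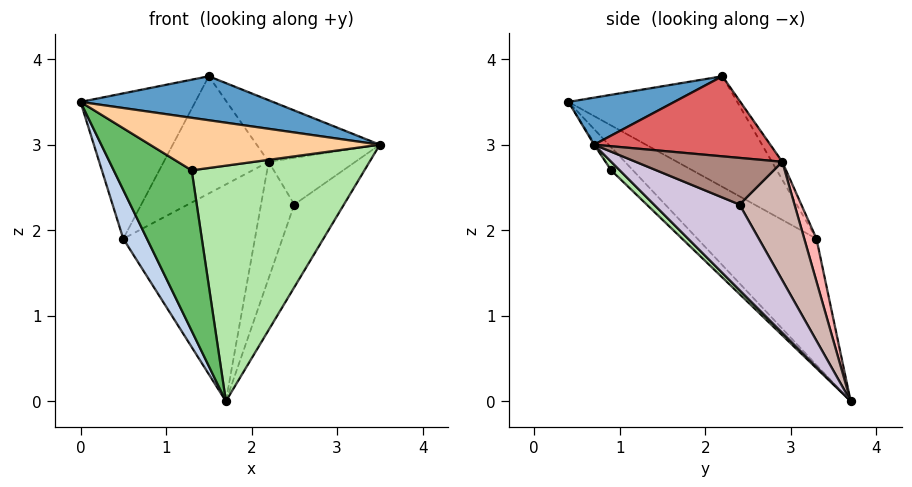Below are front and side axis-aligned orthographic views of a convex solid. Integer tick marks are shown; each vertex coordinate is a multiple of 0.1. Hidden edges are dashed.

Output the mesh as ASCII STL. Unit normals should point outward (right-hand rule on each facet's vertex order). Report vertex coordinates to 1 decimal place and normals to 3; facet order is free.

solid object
 facet normal 0.160 -0.290 0.944
  outer loop
   vertex 1.5 2.2 3.8
   vertex 0.0 0.4 3.5
   vertex 3.5 0.7 3.0
  endloop
 endfacet
 facet normal -0.818 -0.163 -0.551
  outer loop
   vertex 0.5 3.3 1.9
   vertex 1.7 3.7 0.0
   vertex 0.0 0.4 3.5
  endloop
 endfacet
 facet normal -0.658 0.448 0.605
  outer loop
   vertex 0.5 3.3 1.9
   vertex 0.0 0.4 3.5
   vertex 1.5 2.2 3.8
  endloop
 endfacet
 facet normal -0.004 -0.845 -0.535
  outer loop
   vertex 1.3 0.9 2.7
   vertex 3.5 0.7 3.0
   vertex 0.0 0.4 3.5
  endloop
 endfacet
 facet normal -0.186 -0.668 -0.720
  outer loop
   vertex 1.3 0.9 2.7
   vertex 0.0 0.4 3.5
   vertex 1.7 3.7 0.0
  endloop
 endfacet
 facet normal 0.034 -0.696 -0.717
  outer loop
   vertex 1.3 0.9 2.7
   vertex 1.7 3.7 0.0
   vertex 3.5 0.7 3.0
  endloop
 endfacet
 facet normal 0.587 0.410 0.698
  outer loop
   vertex 2.2 2.9 2.8
   vertex 1.5 2.2 3.8
   vertex 3.5 0.7 3.0
  endloop
 endfacet
 facet normal 0.089 0.962 0.259
  outer loop
   vertex 2.2 2.9 2.8
   vertex 1.7 3.7 0.0
   vertex 0.5 3.3 1.9
  endloop
 endfacet
 facet normal -0.083 0.843 0.532
  outer loop
   vertex 2.2 2.9 2.8
   vertex 0.5 3.3 1.9
   vertex 1.5 2.2 3.8
  endloop
 endfacet
 facet normal 0.865 0.502 -0.017
  outer loop
   vertex 2.5 2.4 2.3
   vertex 3.5 0.7 3.0
   vertex 1.7 3.7 0.0
  endloop
 endfacet
 facet normal 0.861 0.509 0.007
  outer loop
   vertex 2.5 2.4 2.3
   vertex 2.2 2.9 2.8
   vertex 3.5 0.7 3.0
  endloop
 endfacet
 facet normal 0.855 0.518 -0.005
  outer loop
   vertex 2.5 2.4 2.3
   vertex 1.7 3.7 0.0
   vertex 2.2 2.9 2.8
  endloop
 endfacet
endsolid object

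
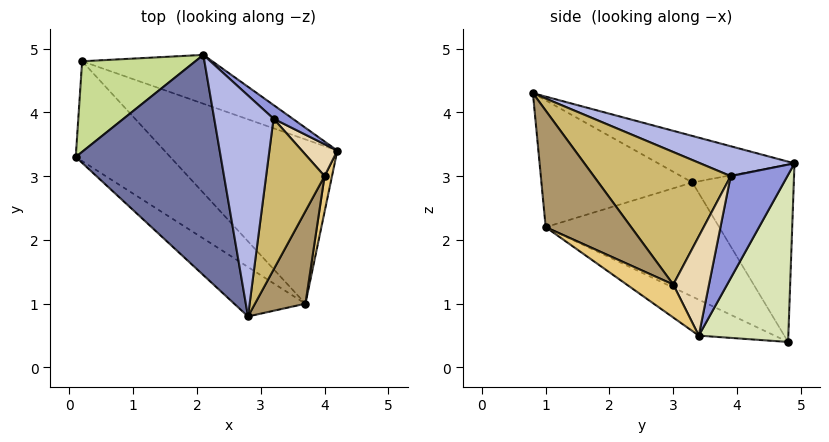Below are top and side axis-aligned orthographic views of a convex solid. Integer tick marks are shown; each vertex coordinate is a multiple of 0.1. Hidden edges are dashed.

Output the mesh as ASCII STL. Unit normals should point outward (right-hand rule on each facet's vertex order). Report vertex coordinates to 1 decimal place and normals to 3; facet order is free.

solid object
 facet normal -0.299 0.199 0.933
  outer loop
   vertex 2.1 4.9 3.2
   vertex 0.1 3.3 2.9
   vertex 2.8 0.8 4.3
  endloop
 endfacet
 facet normal -0.554 -0.772 -0.311
  outer loop
   vertex 3.7 1.0 2.2
   vertex 2.8 0.8 4.3
   vertex 0.1 3.3 2.9
  endloop
 endfacet
 facet normal 0.680 0.722 0.127
  outer loop
   vertex 3.2 3.9 3.0
   vertex 4.2 3.4 0.5
   vertex 2.1 4.9 3.2
  endloop
 endfacet
 facet normal 0.429 0.302 0.851
  outer loop
   vertex 3.2 3.9 3.0
   vertex 2.1 4.9 3.2
   vertex 2.8 0.8 4.3
  endloop
 endfacet
 facet normal -0.542 -0.711 -0.448
  outer loop
   vertex 0.2 4.8 0.4
   vertex 3.7 1.0 2.2
   vertex 0.1 3.3 2.9
  endloop
 endfacet
 facet normal -0.170 -0.546 -0.820
  outer loop
   vertex 0.2 4.8 0.4
   vertex 4.2 3.4 0.5
   vertex 3.7 1.0 2.2
  endloop
 endfacet
 facet normal -0.610 0.690 0.389
  outer loop
   vertex 0.2 4.8 0.4
   vertex 0.1 3.3 2.9
   vertex 2.1 4.9 3.2
  endloop
 endfacet
 facet normal 0.325 0.911 -0.253
  outer loop
   vertex 0.2 4.8 0.4
   vertex 2.1 4.9 3.2
   vertex 4.2 3.4 0.5
  endloop
 endfacet
 facet normal 0.917 0.041 0.397
  outer loop
   vertex 4.0 3.0 1.3
   vertex 2.8 0.8 4.3
   vertex 3.7 1.0 2.2
  endloop
 endfacet
 facet normal 0.914 0.051 0.403
  outer loop
   vertex 4.0 3.0 1.3
   vertex 3.2 3.9 3.0
   vertex 2.8 0.8 4.3
  endloop
 endfacet
 facet normal 0.974 -0.047 0.220
  outer loop
   vertex 4.0 3.0 1.3
   vertex 3.7 1.0 2.2
   vertex 4.2 3.4 0.5
  endloop
 endfacet
 facet normal 0.923 0.198 0.330
  outer loop
   vertex 4.0 3.0 1.3
   vertex 4.2 3.4 0.5
   vertex 3.2 3.9 3.0
  endloop
 endfacet
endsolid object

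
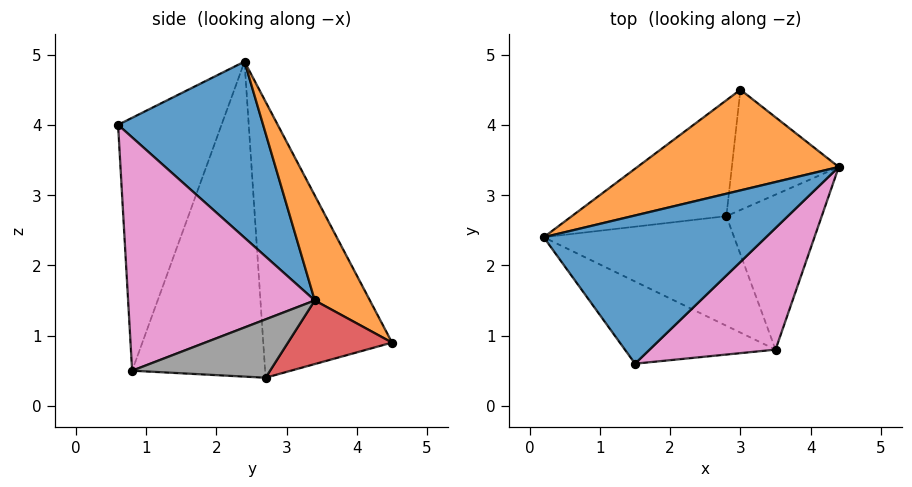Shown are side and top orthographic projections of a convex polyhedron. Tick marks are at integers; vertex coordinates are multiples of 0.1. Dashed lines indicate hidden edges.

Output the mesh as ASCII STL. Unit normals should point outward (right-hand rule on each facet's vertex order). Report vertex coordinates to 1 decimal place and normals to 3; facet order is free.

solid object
 facet normal 0.620 0.057 0.783
  outer loop
   vertex 1.5 0.6 4.0
   vertex 4.4 3.4 1.5
   vertex 0.2 2.4 4.9
  endloop
 endfacet
 facet normal 0.315 0.731 0.605
  outer loop
   vertex 3.0 4.5 0.9
   vertex 0.2 2.4 4.9
   vertex 4.4 3.4 1.5
  endloop
 endfacet
 facet normal -0.850 0.227 -0.476
  outer loop
   vertex 3.0 4.5 0.9
   vertex 2.8 2.7 0.4
   vertex 0.2 2.4 4.9
  endloop
 endfacet
 facet normal 0.503 0.179 -0.846
  outer loop
   vertex 3.0 4.5 0.9
   vertex 4.4 3.4 1.5
   vertex 2.8 2.7 0.4
  endloop
 endfacet
 facet normal -0.807 -0.343 -0.481
  outer loop
   vertex 3.5 0.8 0.5
   vertex 1.5 0.6 4.0
   vertex 0.2 2.4 4.9
  endloop
 endfacet
 facet normal -0.810 -0.324 -0.489
  outer loop
   vertex 3.5 0.8 0.5
   vertex 0.2 2.4 4.9
   vertex 2.8 2.7 0.4
  endloop
 endfacet
 facet normal 0.791 -0.438 0.427
  outer loop
   vertex 3.5 0.8 0.5
   vertex 4.4 3.4 1.5
   vertex 1.5 0.6 4.0
  endloop
 endfacet
 facet normal 0.516 0.146 -0.844
  outer loop
   vertex 3.5 0.8 0.5
   vertex 2.8 2.7 0.4
   vertex 4.4 3.4 1.5
  endloop
 endfacet
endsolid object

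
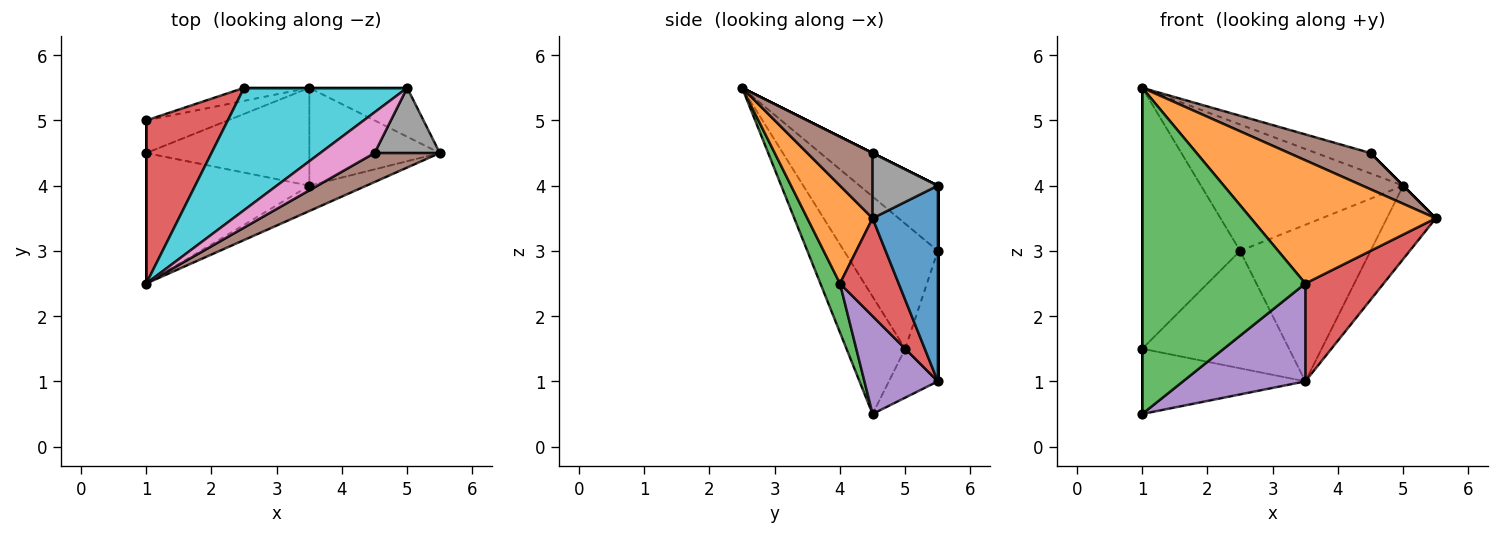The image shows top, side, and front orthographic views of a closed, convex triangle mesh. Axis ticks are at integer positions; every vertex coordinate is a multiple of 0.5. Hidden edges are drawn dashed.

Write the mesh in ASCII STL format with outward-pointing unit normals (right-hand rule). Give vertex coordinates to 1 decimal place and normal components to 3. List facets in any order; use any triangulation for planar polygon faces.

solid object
 facet normal 0.743 0.557 -0.371
  outer loop
   vertex 5.0 5.5 4.0
   vertex 5.5 4.5 3.5
   vertex 3.5 5.5 1.0
  endloop
 endfacet
 facet normal 0.327 -0.926 -0.191
  outer loop
   vertex 3.5 4.0 2.5
   vertex 5.5 4.5 3.5
   vertex 1.0 2.5 5.5
  endloop
 endfacet
 facet normal 0.111 -0.923 -0.369
  outer loop
   vertex 3.5 4.0 2.5
   vertex 1.0 2.5 5.5
   vertex 1.0 4.5 0.5
  endloop
 endfacet
 facet normal 0.469 -0.625 -0.625
  outer loop
   vertex 3.5 4.0 2.5
   vertex 3.5 5.5 1.0
   vertex 5.5 4.5 3.5
  endloop
 endfacet
 facet normal 0.391 -0.651 -0.651
  outer loop
   vertex 3.5 4.0 2.5
   vertex 1.0 4.5 0.5
   vertex 3.5 5.5 1.0
  endloop
 endfacet
 facet normal 0.530 -0.662 0.530
  outer loop
   vertex 4.5 4.5 4.5
   vertex 1.0 2.5 5.5
   vertex 5.5 4.5 3.5
  endloop
 endfacet
 facet normal 0.000 0.447 0.894
  outer loop
   vertex 4.5 4.5 4.5
   vertex 5.0 5.5 4.0
   vertex 1.0 2.5 5.5
  endloop
 endfacet
 facet normal 0.707 0.000 0.707
  outer loop
   vertex 4.5 4.5 4.5
   vertex 5.5 4.5 3.5
   vertex 5.0 5.5 4.0
  endloop
 endfacet
 facet normal 0.000 1.000 0.000
  outer loop
   vertex 2.5 5.5 3.0
   vertex 5.0 5.5 4.0
   vertex 3.5 5.5 1.0
  endloop
 endfacet
 facet normal -0.268 0.692 0.670
  outer loop
   vertex 2.5 5.5 3.0
   vertex 1.0 2.5 5.5
   vertex 5.0 5.5 4.0
  endloop
 endfacet
 facet normal -0.259 0.864 -0.432
  outer loop
   vertex 1.0 5.0 1.5
   vertex 3.5 5.5 1.0
   vertex 1.0 4.5 0.5
  endloop
 endfacet
 facet normal -0.216 0.970 -0.108
  outer loop
   vertex 1.0 5.0 1.5
   vertex 2.5 5.5 3.0
   vertex 3.5 5.5 1.0
  endloop
 endfacet
 facet normal -1.000 0.000 0.000
  outer loop
   vertex 1.0 5.0 1.5
   vertex 1.0 4.5 0.5
   vertex 1.0 2.5 5.5
  endloop
 endfacet
 facet normal -0.631 0.658 0.411
  outer loop
   vertex 1.0 5.0 1.5
   vertex 1.0 2.5 5.5
   vertex 2.5 5.5 3.0
  endloop
 endfacet
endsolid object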